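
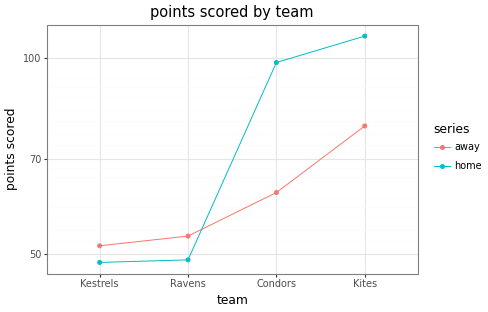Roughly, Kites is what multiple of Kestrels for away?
≈ 1.6×

Kites ≈ 80, Kestrels ≈ 50; 80/50 ≈ 1.6.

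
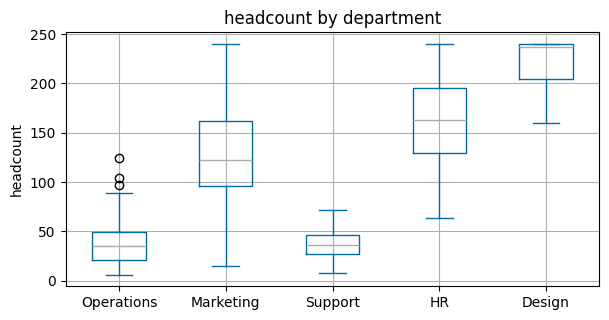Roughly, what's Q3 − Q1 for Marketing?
Q3 ≈ 160, Q1 ≈ 100; IQR ≈ 60.

≈ 60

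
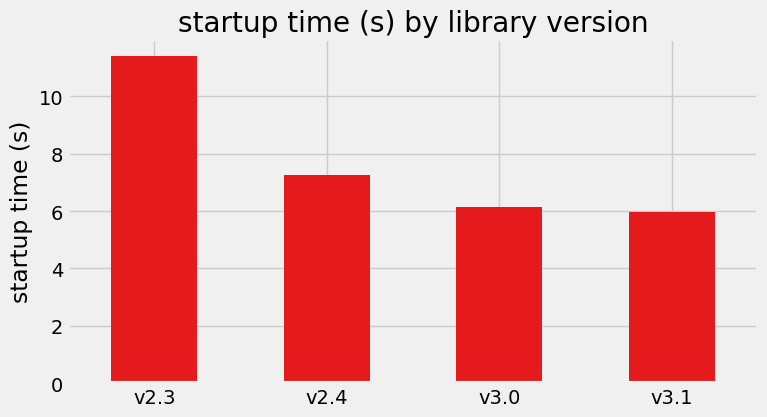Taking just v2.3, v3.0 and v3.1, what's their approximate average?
≈ 8

(11 + 6 + 6) / 3 ≈ 8.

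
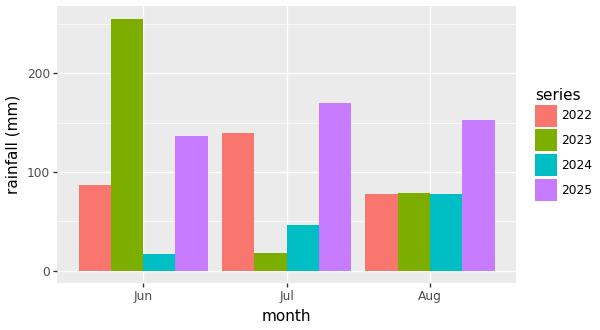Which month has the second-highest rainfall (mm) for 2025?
Aug

Top 3 for 2025: Jul ≈ 175, Aug ≈ 150, Jun ≈ 125.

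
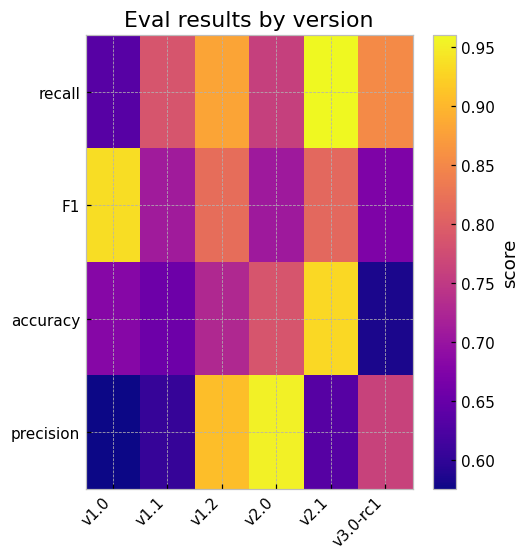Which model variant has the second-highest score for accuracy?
v2.0

Top 3 for accuracy: v2.1 ≈ 0.95, v2.0 ≈ 0.80, v1.2 ≈ 0.75.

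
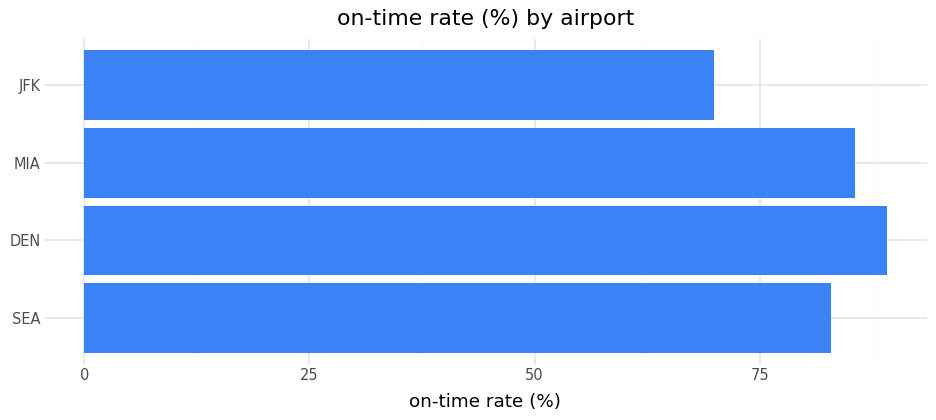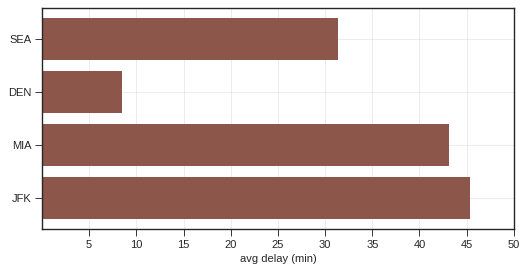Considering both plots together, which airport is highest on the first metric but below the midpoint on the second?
DEN

Chart 2 median avg delay (min) ≈ 35; below-median airports: SEA, DEN. Among those, DEN has the highest on-time rate (%) (≈ 90).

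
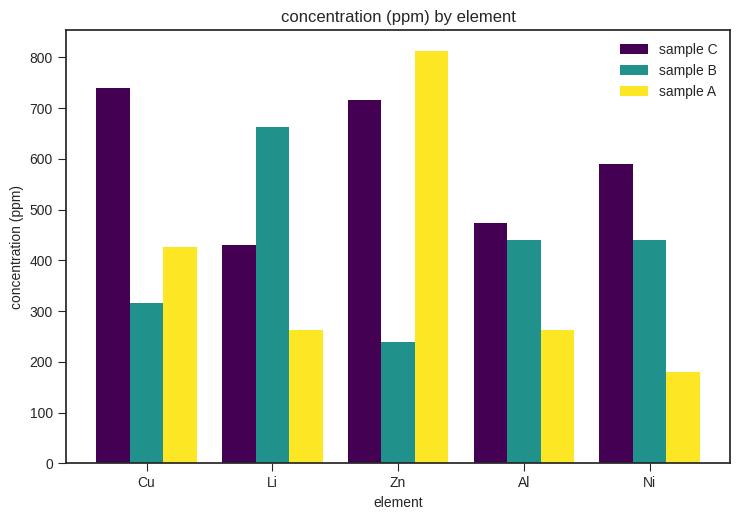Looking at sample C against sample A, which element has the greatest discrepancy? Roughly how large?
Ni, ≈ 400 ppm

Ni: sample C ≈ 600, sample A ≈ 200 → gap ≈ 400. Next-largest (Cu) is only ≈ 300.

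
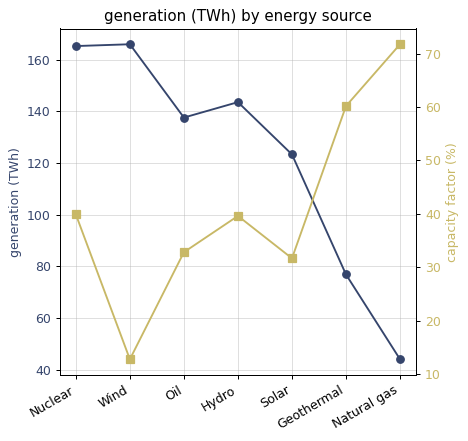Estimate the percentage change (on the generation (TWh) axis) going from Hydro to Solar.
Hydro ≈ 140, Solar ≈ 120; (120 − 140) / 140 ≈ -14.3%.

≈ -14.3%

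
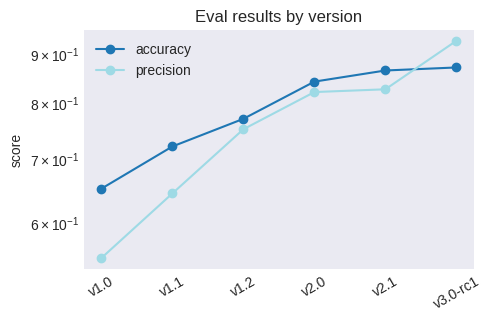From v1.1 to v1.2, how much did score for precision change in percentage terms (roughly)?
≈ +15.4%

v1.1 ≈ 0.65, v1.2 ≈ 0.75; (0.75 − 0.65) / 0.65 ≈ +15.4%.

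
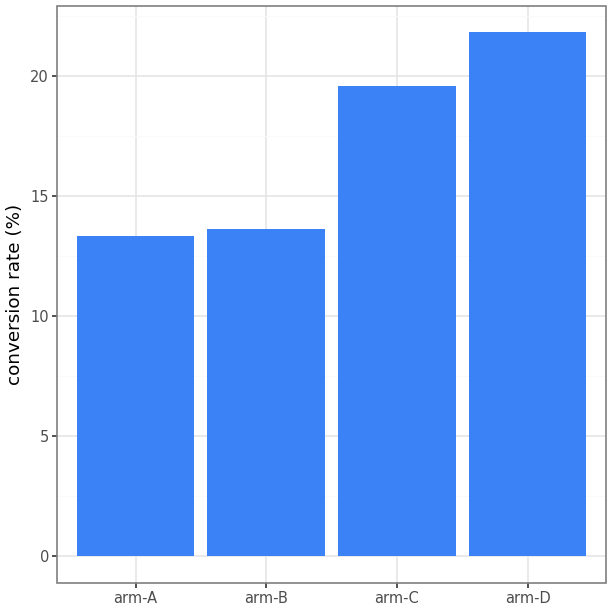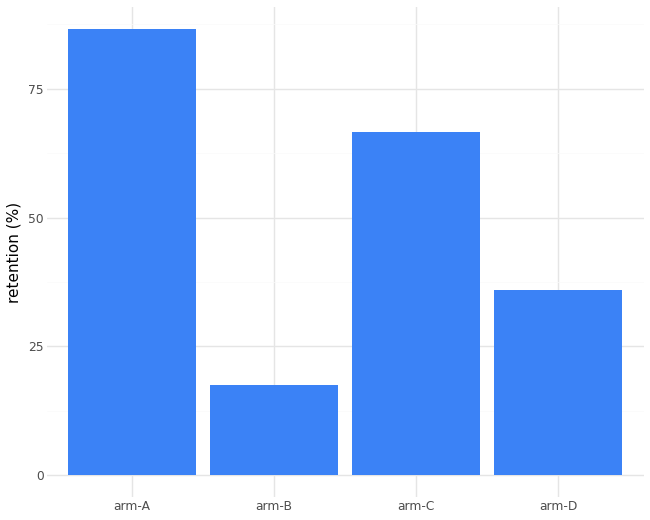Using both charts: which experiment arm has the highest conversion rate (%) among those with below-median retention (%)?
Chart 2 median retention (%) ≈ 50; below-median experiment arms: arm-B, arm-D. Among those, arm-D has the highest conversion rate (%) (≈ 20).

arm-D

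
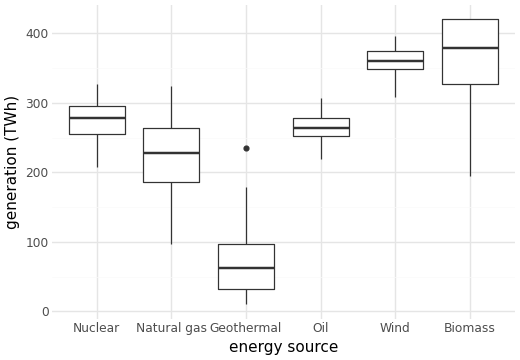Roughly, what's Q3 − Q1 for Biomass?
Q3 ≈ 425, Q1 ≈ 325; IQR ≈ 100.

≈ 100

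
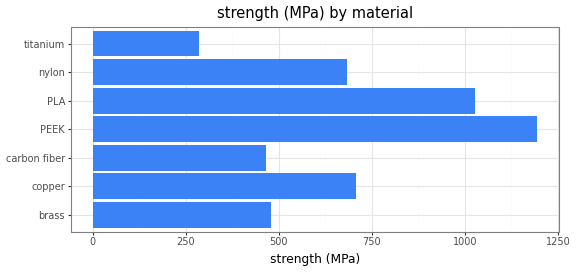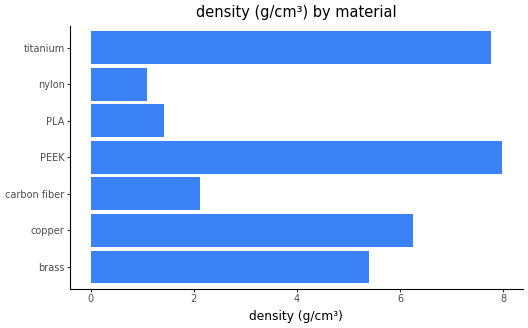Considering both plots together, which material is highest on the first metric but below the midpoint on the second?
Chart 2 median density (g/cm³) ≈ 5; below-median materials: carbon fiber, PLA, nylon. Among those, PLA has the highest strength (MPa) (≈ 1000).

PLA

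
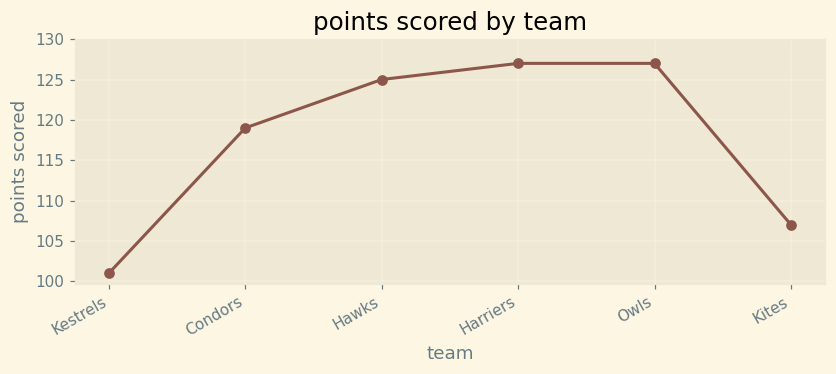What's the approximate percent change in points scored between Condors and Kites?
Condors ≈ 120, Kites ≈ 105; (105 − 120) / 120 ≈ -12.5%.

≈ -12.5%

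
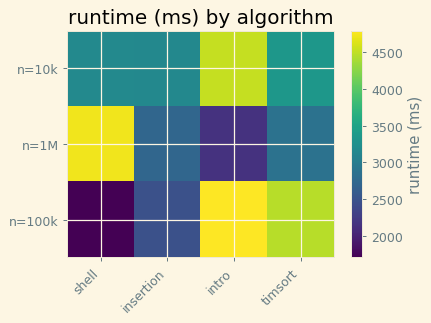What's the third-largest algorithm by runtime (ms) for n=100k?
Top 4 for n=100k: intro ≈ 5000, timsort ≈ 4500, insertion ≈ 2500, shell ≈ 1500.

insertion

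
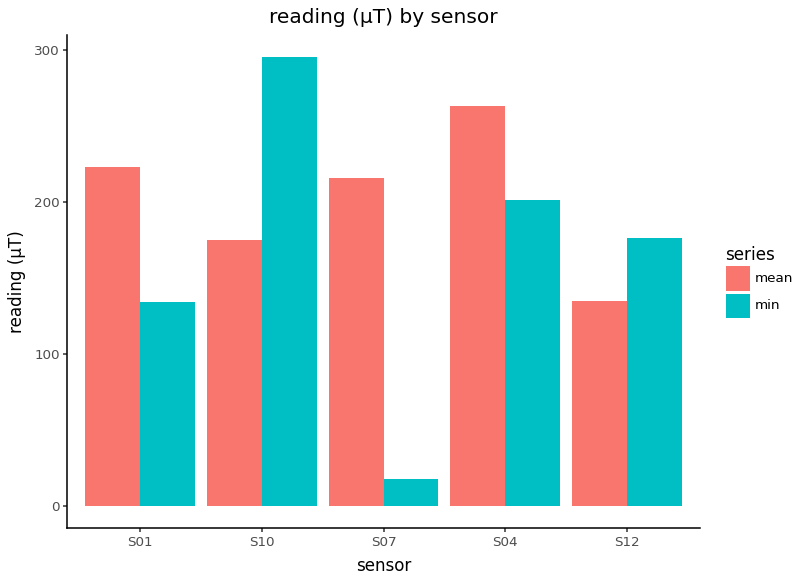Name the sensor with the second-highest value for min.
S04

Top 3 for min: S10 ≈ 300, S04 ≈ 200, S12 ≈ 175.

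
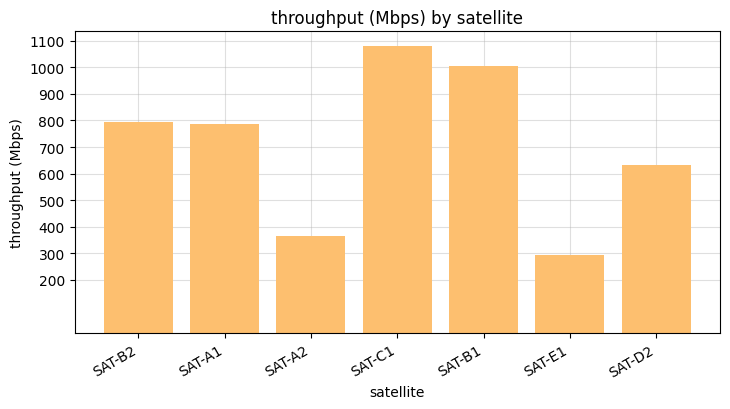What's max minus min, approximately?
Max SAT-C1 ≈ 1100, min SAT-E1 ≈ 300; range ≈ 800.

≈ 800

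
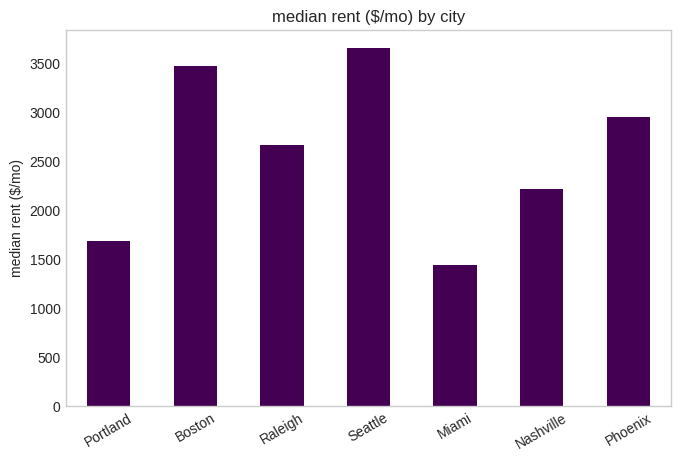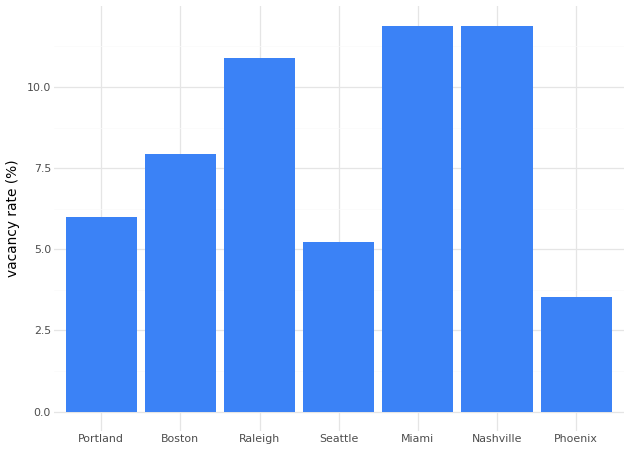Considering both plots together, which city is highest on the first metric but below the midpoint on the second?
Chart 2 median vacancy rate (%) ≈ 8; below-median cities: Portland, Seattle, Phoenix. Among those, Seattle has the highest median rent ($/mo) (≈ 3500).

Seattle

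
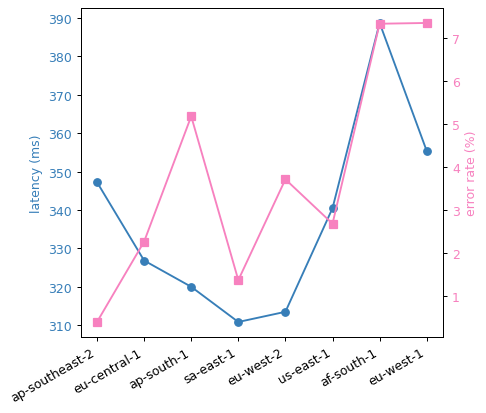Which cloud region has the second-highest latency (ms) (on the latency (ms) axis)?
eu-west-1

Top 3 (on the latency (ms) axis): af-south-1 ≈ 390, eu-west-1 ≈ 360, ap-southeast-2 ≈ 350.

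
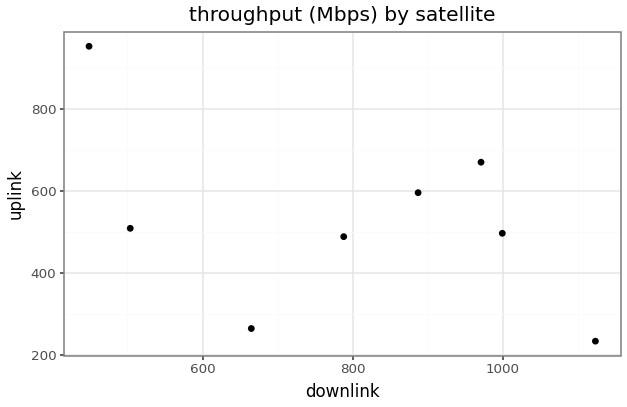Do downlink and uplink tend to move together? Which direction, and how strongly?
negative, moderate

Points are negatively correlated; moderate (|r| ≈ 0.5).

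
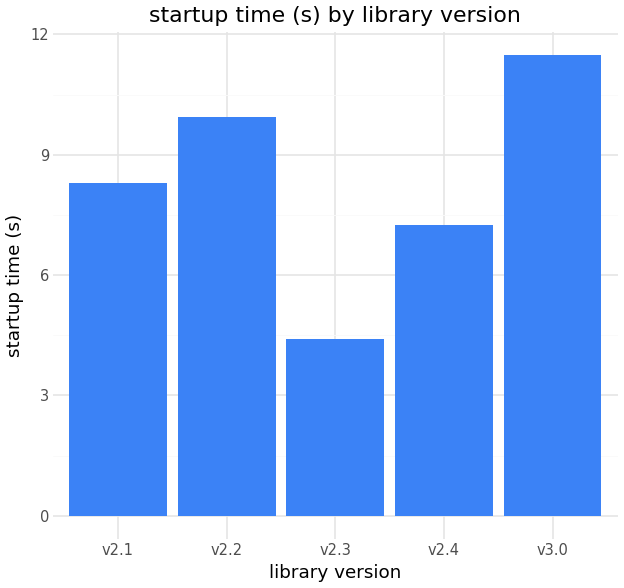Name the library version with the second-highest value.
Top 3: v3.0 ≈ 11, v2.2 ≈ 10, v2.1 ≈ 8.

v2.2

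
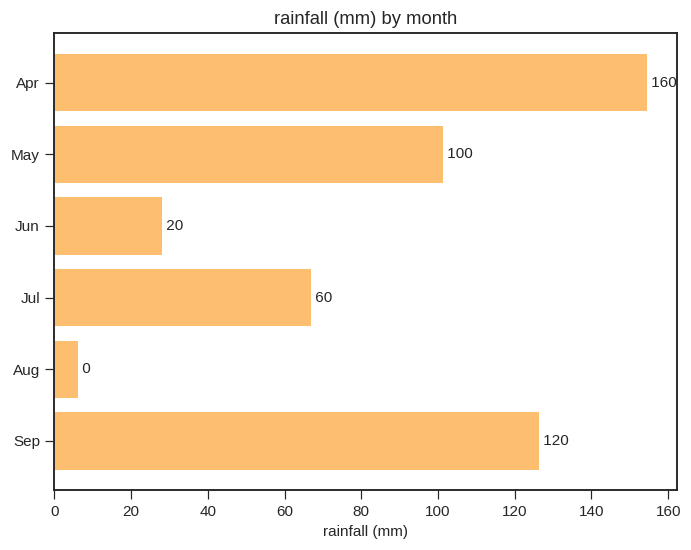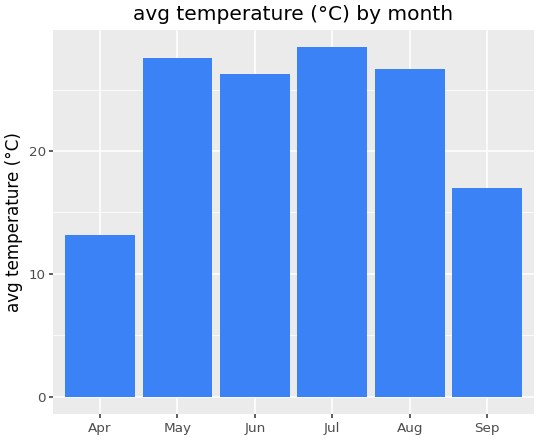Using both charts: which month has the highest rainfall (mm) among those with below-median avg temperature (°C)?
Apr

Chart 2 median avg temperature (°C) ≈ 25; below-median months: Apr, Jun, Sep. Among those, Apr has the highest rainfall (mm) (≈ 160).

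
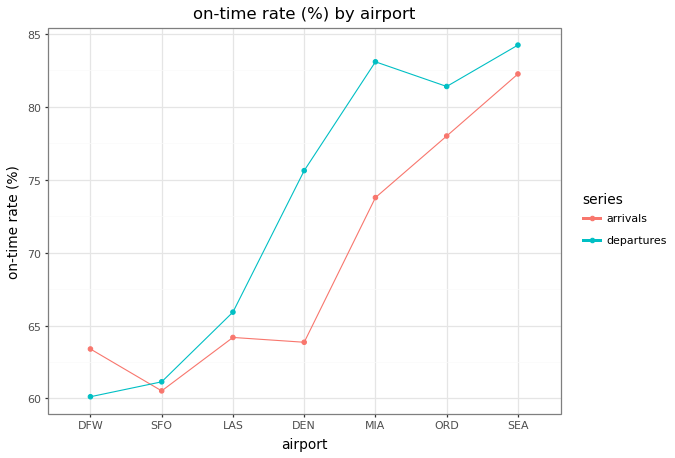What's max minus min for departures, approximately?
Max SEA ≈ 85, min DFW ≈ 60; range ≈ 25.

≈ 25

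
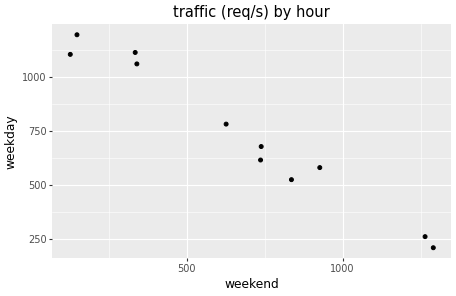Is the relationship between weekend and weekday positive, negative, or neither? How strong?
negative, strong

Points are negatively correlated; strong (|r| ≈ 1.0).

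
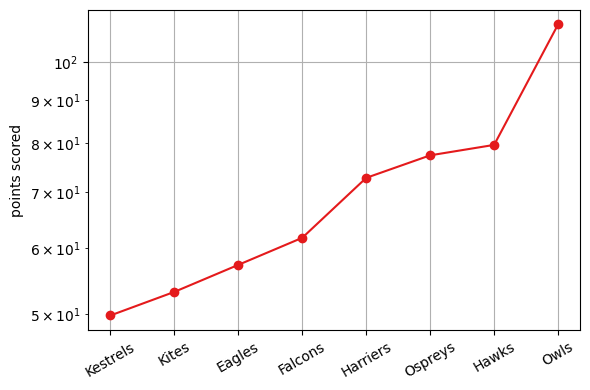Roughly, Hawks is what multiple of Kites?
Hawks ≈ 80, Kites ≈ 50; 80/50 ≈ 1.6.

≈ 1.6×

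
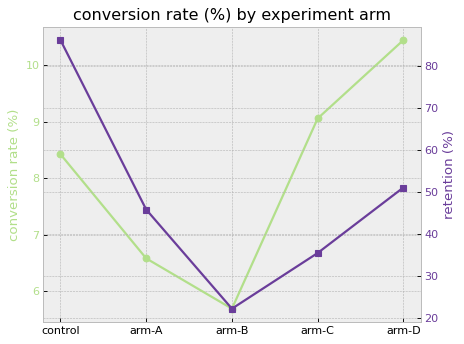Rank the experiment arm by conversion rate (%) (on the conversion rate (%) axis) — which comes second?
arm-C

Top 3 (on the conversion rate (%) axis): arm-D ≈ 10.5, arm-C ≈ 9.0, control ≈ 8.5.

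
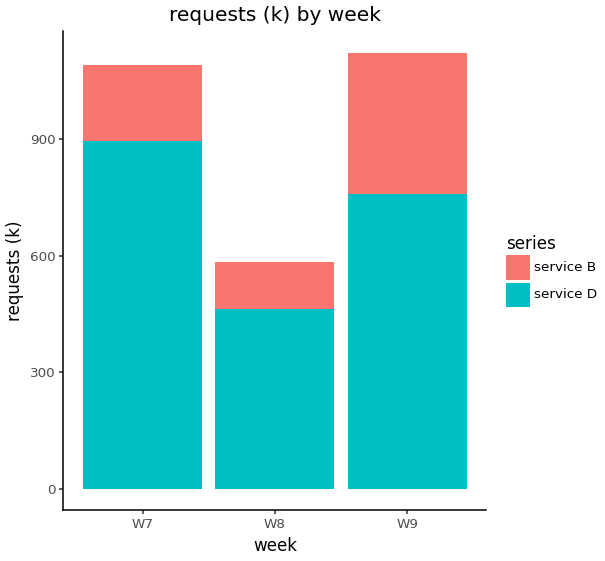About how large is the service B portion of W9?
service B top ≈ 1100, bottom ≈ 800; segment ≈ 300.

≈ 300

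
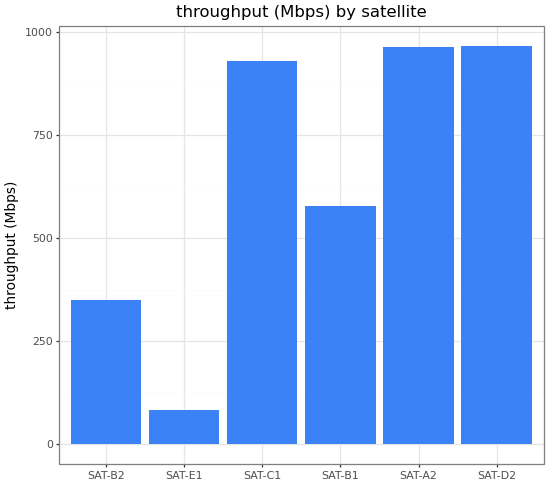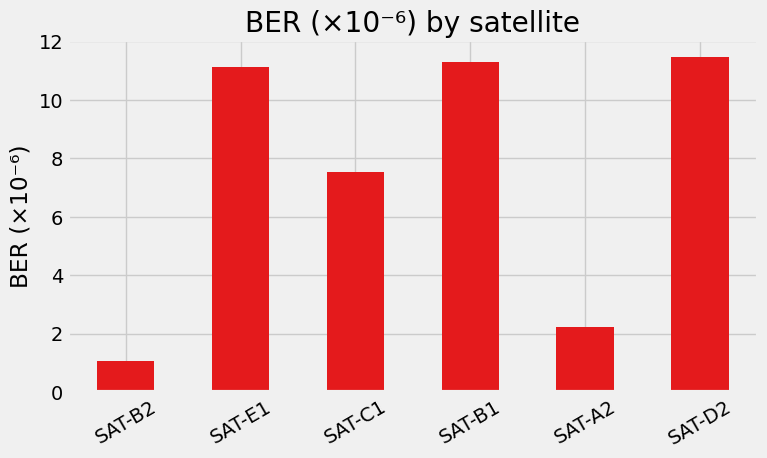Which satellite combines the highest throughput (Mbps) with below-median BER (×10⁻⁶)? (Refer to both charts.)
SAT-A2

Chart 2 median BER (×10⁻⁶) ≈ 10; below-median satellites: SAT-B2, SAT-C1, SAT-A2. Among those, SAT-A2 has the highest throughput (Mbps) (≈ 1000).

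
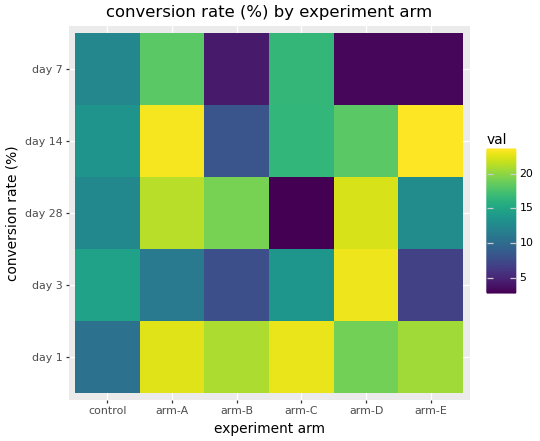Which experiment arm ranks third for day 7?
Top 4 for day 7: arm-A ≈ 18, arm-C ≈ 16, control ≈ 12, arm-B ≈ 4.

control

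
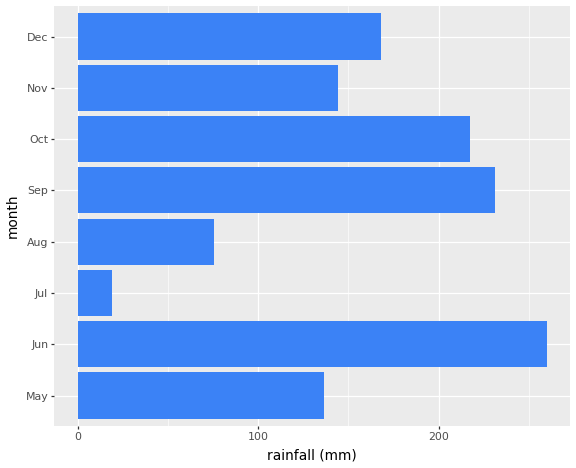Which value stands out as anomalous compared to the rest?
Jul

Jul ≈ 25; the rest sit between ≈ 75 and ≈ 250.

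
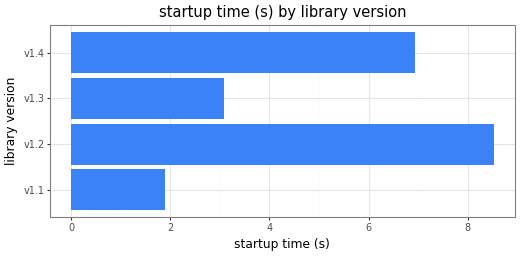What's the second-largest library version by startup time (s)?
Top 3: v1.2 ≈ 9, v1.4 ≈ 7, v1.3 ≈ 3.

v1.4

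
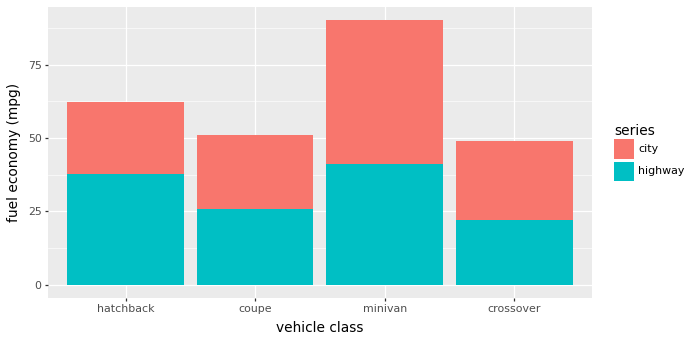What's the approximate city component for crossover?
city top ≈ 50, bottom ≈ 20; segment ≈ 30.

≈ 30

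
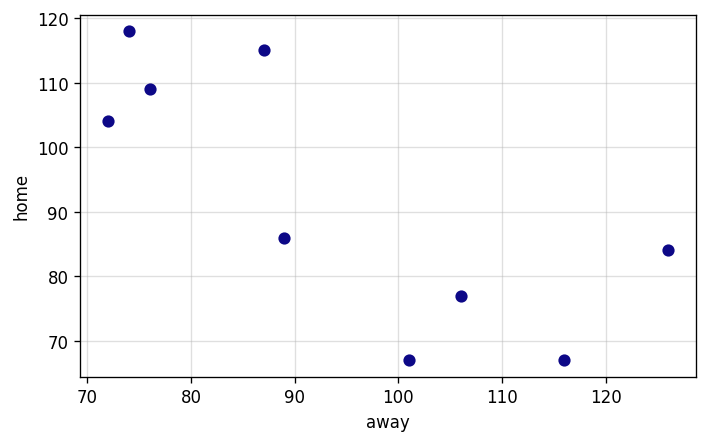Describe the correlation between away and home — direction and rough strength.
Points are negatively correlated; strong (|r| ≈ 0.8).

negative, strong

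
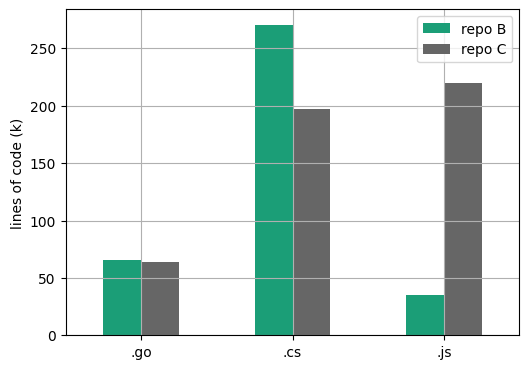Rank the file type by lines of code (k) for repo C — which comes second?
Top 3 for repo C: .js ≈ 225, .cs ≈ 200, .go ≈ 75.

.cs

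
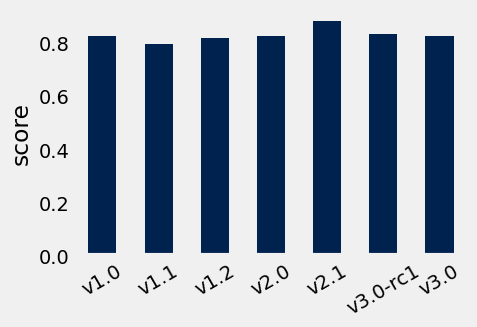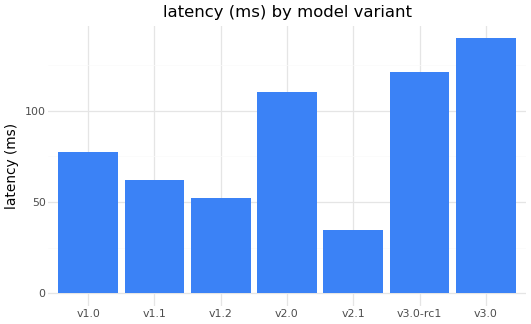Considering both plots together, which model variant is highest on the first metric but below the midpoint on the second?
v2.1

Chart 2 median latency (ms) ≈ 80; below-median model variants: v1.1, v1.2, v2.1. Among those, v2.1 has the highest score (≈ 0.9).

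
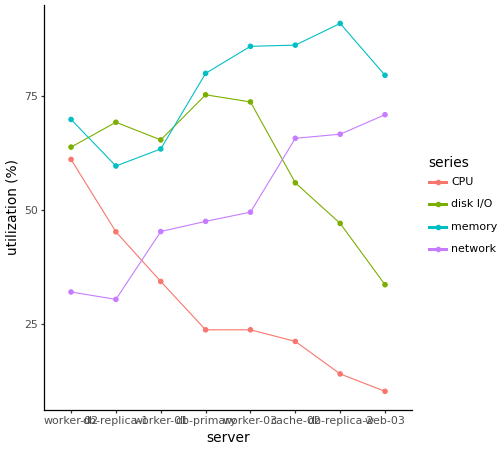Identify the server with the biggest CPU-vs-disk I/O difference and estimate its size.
db-primary, ≈ 60 %

db-primary: CPU ≈ 20, disk I/O ≈ 80 → gap ≈ 60. Next-largest (worker-03) is only ≈ 50.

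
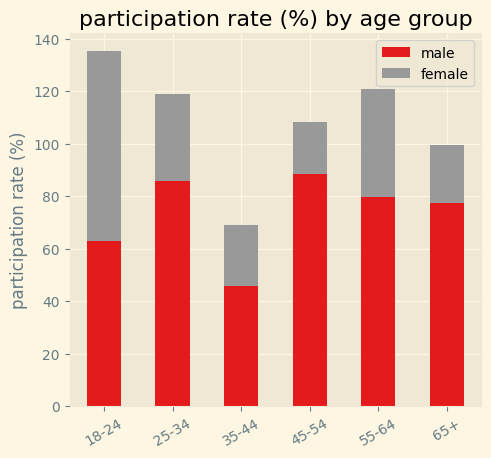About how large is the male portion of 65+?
≈ 80

male top ≈ 80, bottom ≈ 0; segment ≈ 80.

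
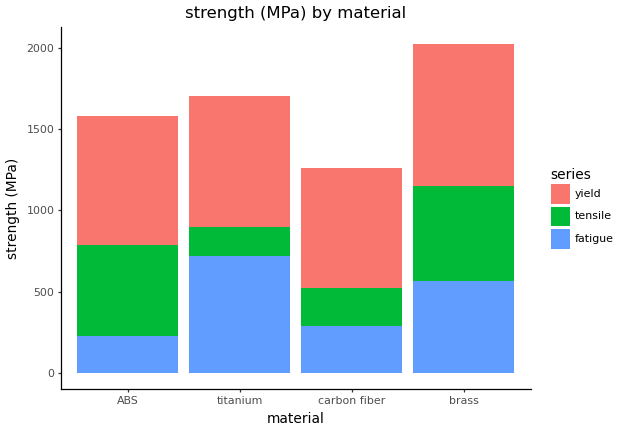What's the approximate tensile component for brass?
≈ 600

tensile top ≈ 1200, bottom ≈ 600; segment ≈ 600.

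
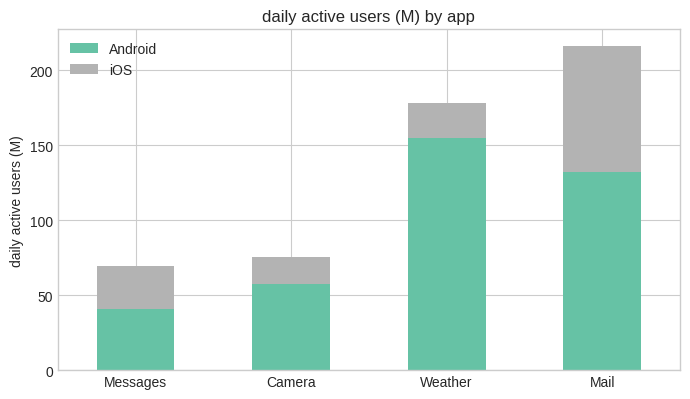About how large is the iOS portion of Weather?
≈ 20

iOS top ≈ 180, bottom ≈ 160; segment ≈ 20.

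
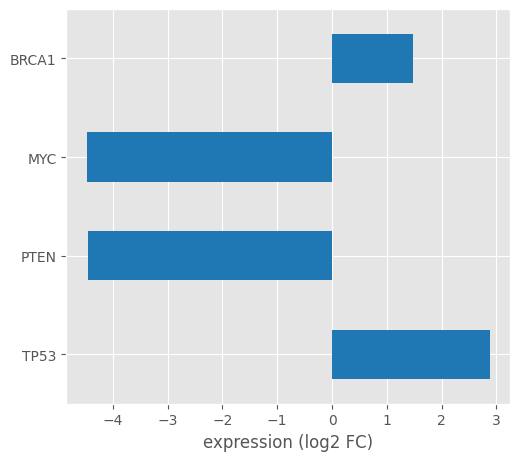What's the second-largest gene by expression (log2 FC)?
Top 3: TP53 ≈ 3, BRCA1 ≈ 1, PTEN ≈ -4.

BRCA1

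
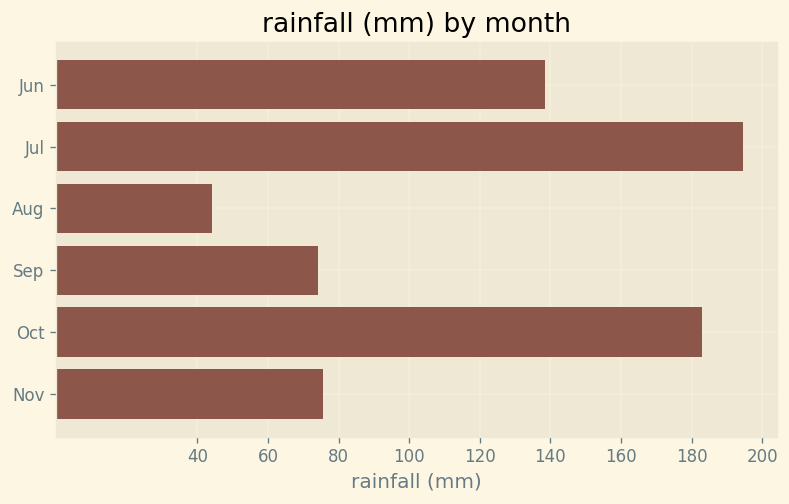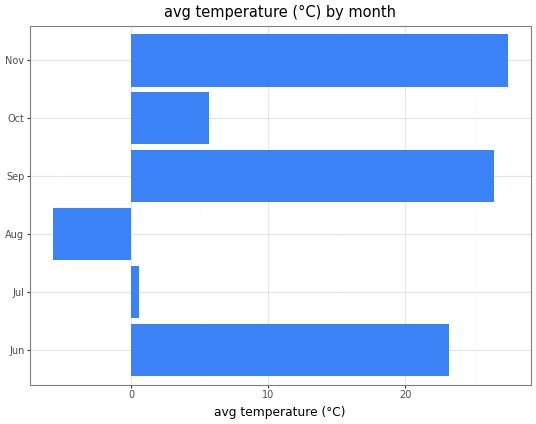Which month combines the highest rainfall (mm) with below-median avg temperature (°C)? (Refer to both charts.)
Chart 2 median avg temperature (°C) ≈ 15; below-median months: Jul, Aug, Oct. Among those, Jul has the highest rainfall (mm) (≈ 200).

Jul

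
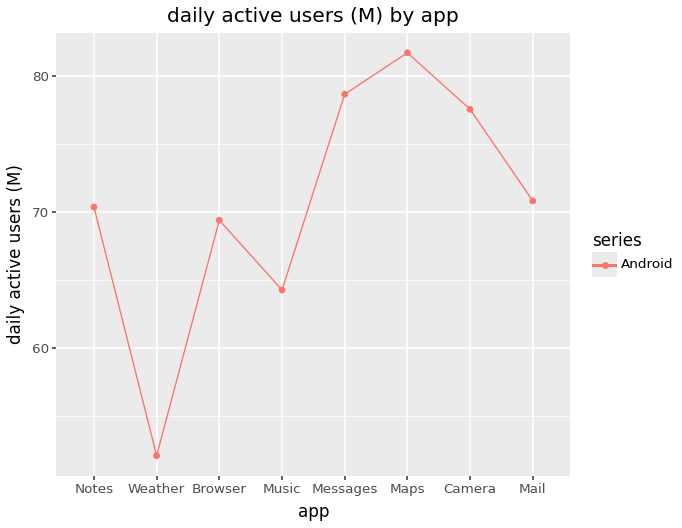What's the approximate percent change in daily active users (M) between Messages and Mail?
≈ -12.5%

Messages ≈ 80, Mail ≈ 70; (70 − 80) / 80 ≈ -12.5%.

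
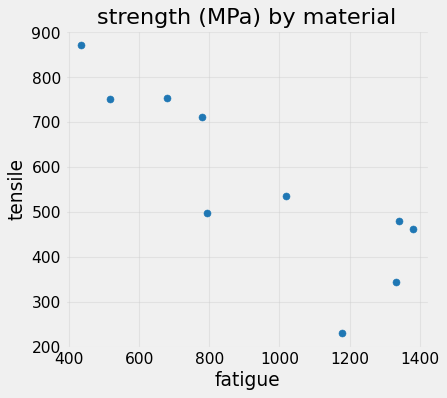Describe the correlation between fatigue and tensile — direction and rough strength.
negative, strong

Points are negatively correlated; strong (|r| ≈ 0.8).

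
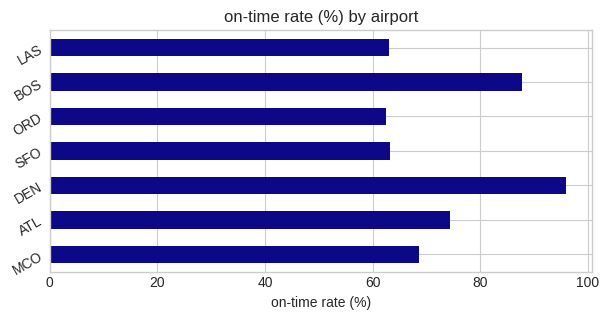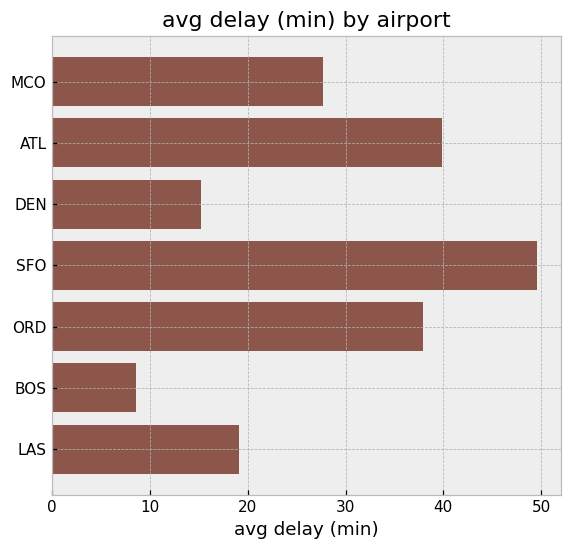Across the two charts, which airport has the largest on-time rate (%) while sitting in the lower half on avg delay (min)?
Chart 2 median avg delay (min) ≈ 30; below-median airports: DEN, BOS, LAS. Among those, DEN has the highest on-time rate (%) (≈ 100).

DEN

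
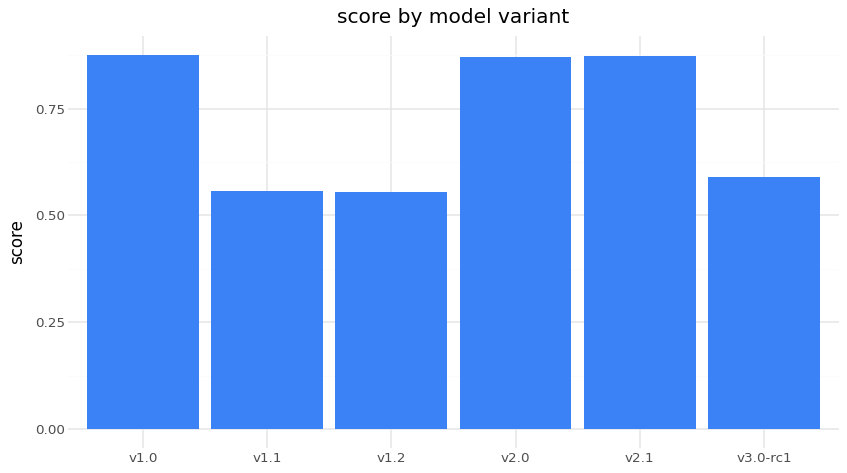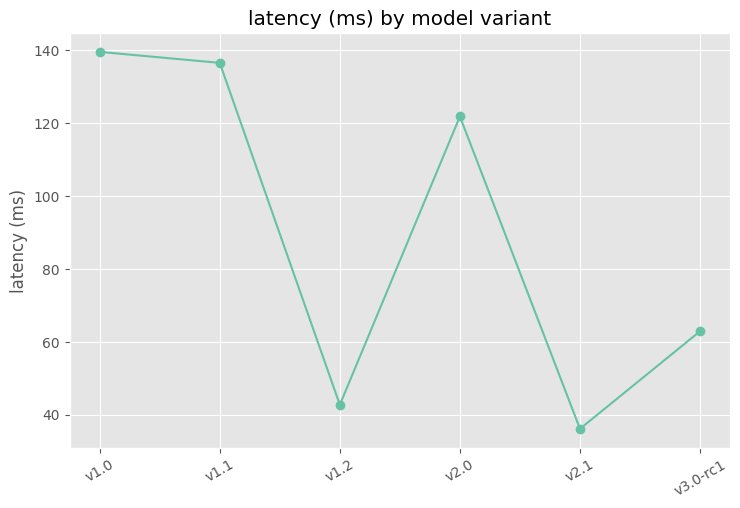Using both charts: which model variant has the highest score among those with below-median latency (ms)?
v2.1

Chart 2 median latency (ms) ≈ 100; below-median model variants: v1.2, v2.1, v3.0-rc1. Among those, v2.1 has the highest score (≈ 0.9).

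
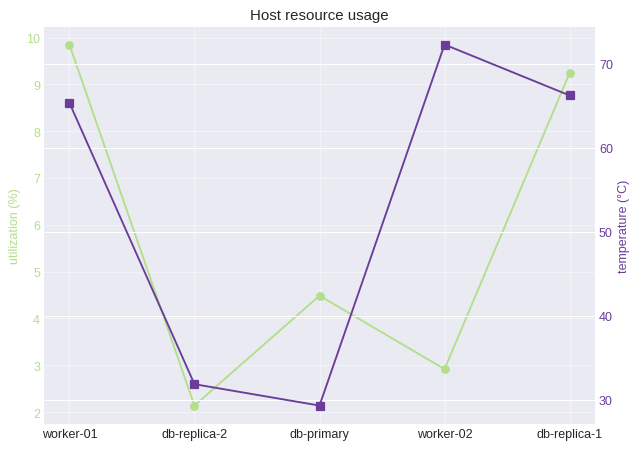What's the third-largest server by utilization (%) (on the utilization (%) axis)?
db-primary

Top 4 (on the utilization (%) axis): worker-01 ≈ 10, db-replica-1 ≈ 9, db-primary ≈ 4, worker-02 ≈ 3.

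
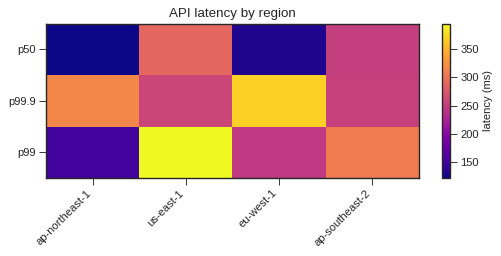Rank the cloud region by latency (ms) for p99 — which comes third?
Top 4 for p99: us-east-1 ≈ 400, ap-southeast-2 ≈ 300, eu-west-1 ≈ 250, ap-northeast-1 ≈ 150.

eu-west-1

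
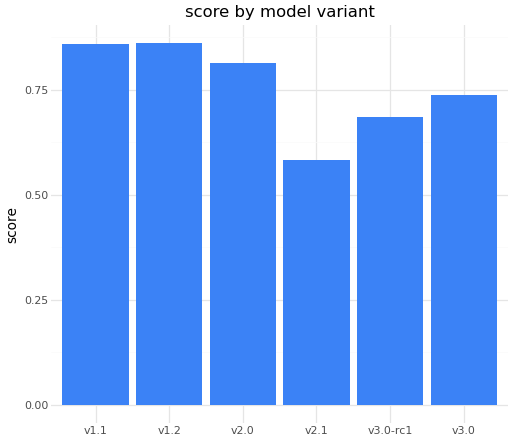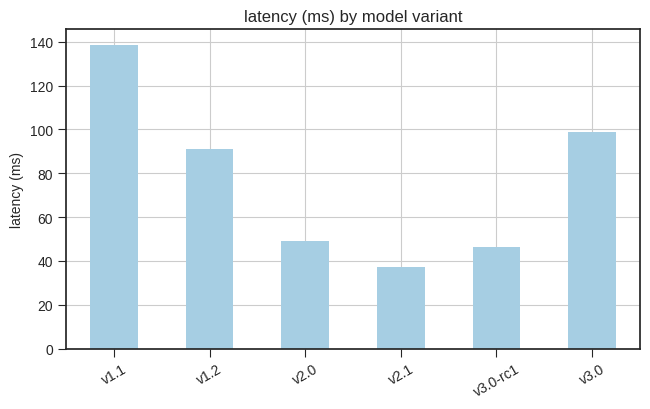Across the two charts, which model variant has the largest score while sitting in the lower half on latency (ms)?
Chart 2 median latency (ms) ≈ 60; below-median model variants: v2.0, v2.1, v3.0-rc1. Among those, v2.0 has the highest score (≈ 0.8).

v2.0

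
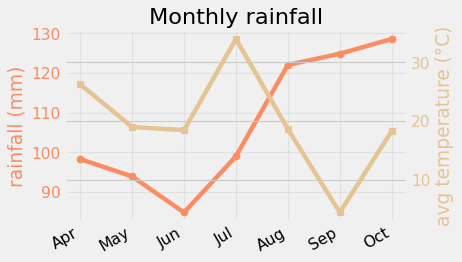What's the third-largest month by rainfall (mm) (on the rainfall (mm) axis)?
Top 4 (on the rainfall (mm) axis): Oct ≈ 130, Sep ≈ 125, Aug ≈ 120, Jul ≈ 100.

Aug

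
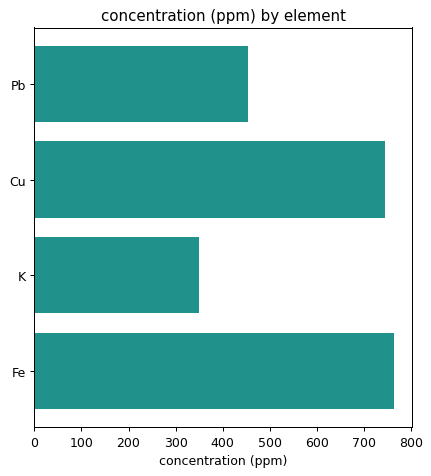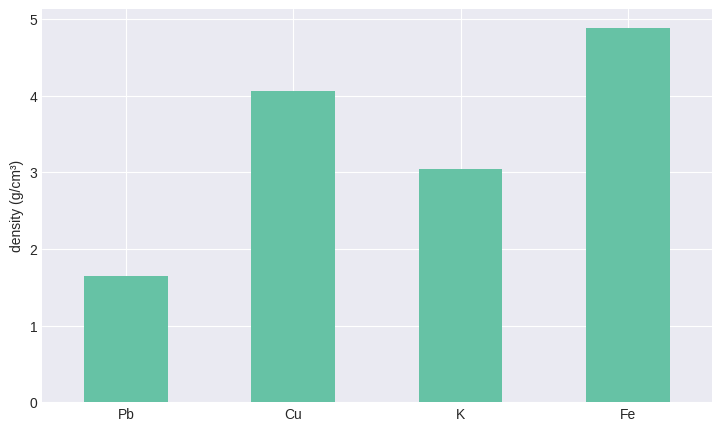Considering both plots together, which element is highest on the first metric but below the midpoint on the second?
Pb

Chart 2 median density (g/cm³) ≈ 3.5; below-median elements: Pb, K. Among those, Pb has the highest concentration (ppm) (≈ 500).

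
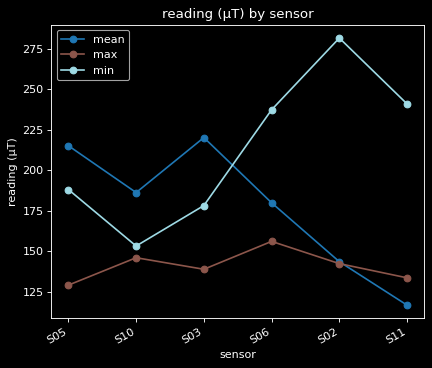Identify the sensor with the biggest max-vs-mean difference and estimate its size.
S05, ≈ 100 µT

S05: max ≈ 120, mean ≈ 220 → gap ≈ 100. Next-largest (S03) is only ≈ 80.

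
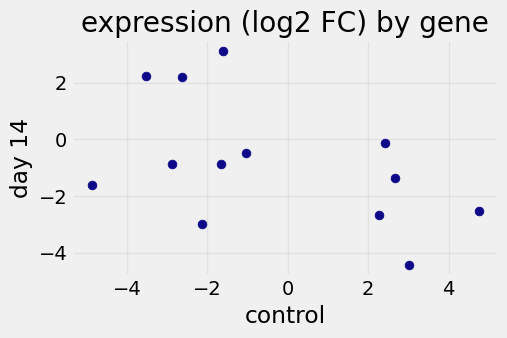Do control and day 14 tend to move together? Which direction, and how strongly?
negative, moderate

Points are negatively correlated; moderate (|r| ≈ 0.5).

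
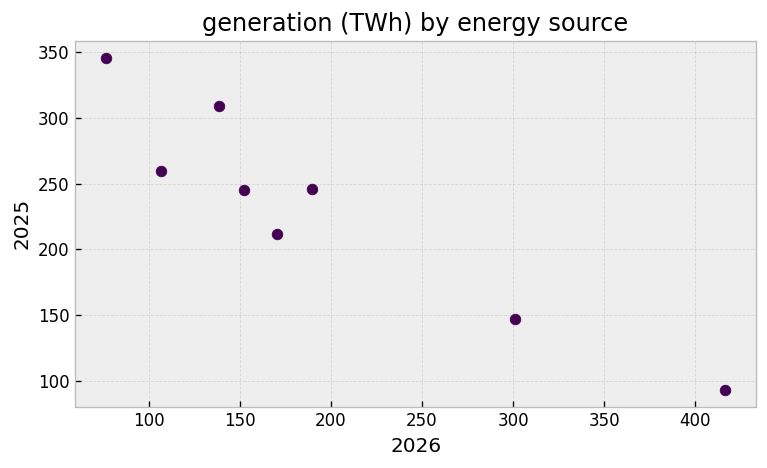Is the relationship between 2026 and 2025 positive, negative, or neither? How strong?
negative, strong

Points are negatively correlated; strong (|r| ≈ 0.9).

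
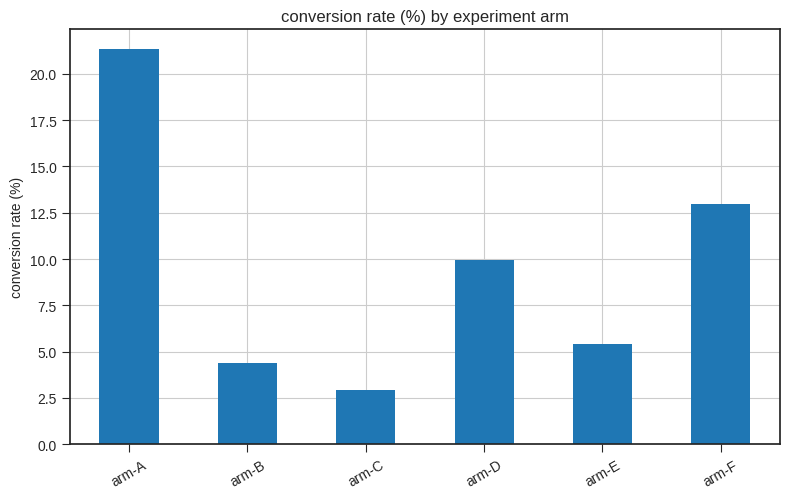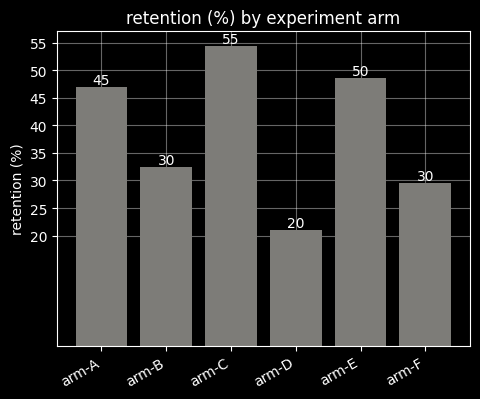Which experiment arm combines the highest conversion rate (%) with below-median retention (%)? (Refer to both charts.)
Chart 2 median retention (%) ≈ 40; below-median experiment arms: arm-B, arm-D, arm-F. Among those, arm-F has the highest conversion rate (%) (≈ 12).

arm-F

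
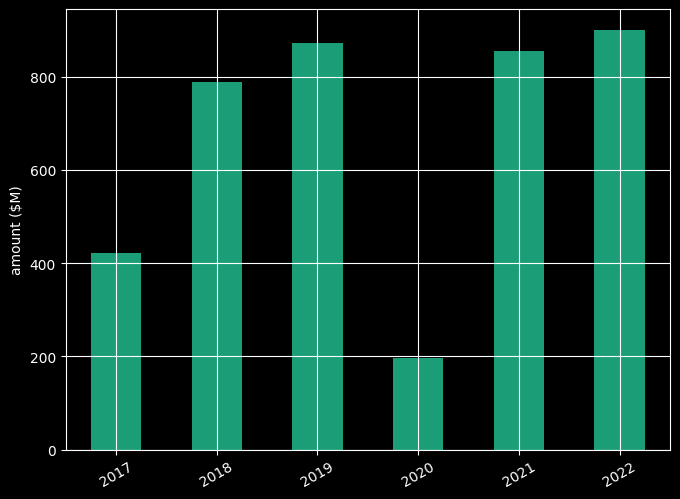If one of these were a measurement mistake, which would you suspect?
2020 ≈ 200; the rest sit between ≈ 400 and ≈ 900.

2020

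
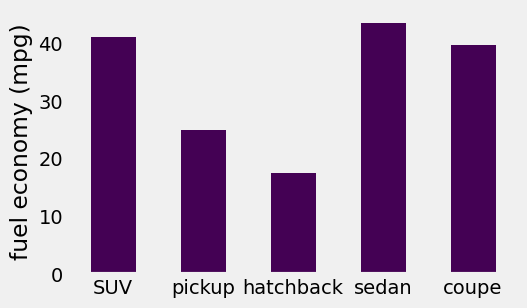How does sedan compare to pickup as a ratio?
sedan ≈ 45, pickup ≈ 25; 45/25 ≈ 1.8.

≈ 1.8×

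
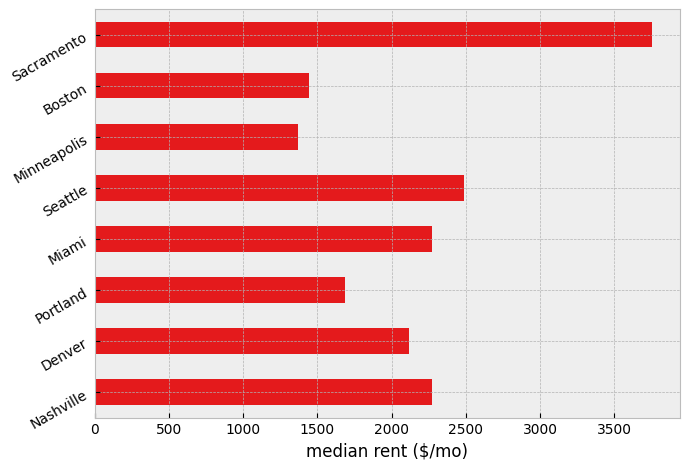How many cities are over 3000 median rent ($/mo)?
Above 3000: Sacramento.

1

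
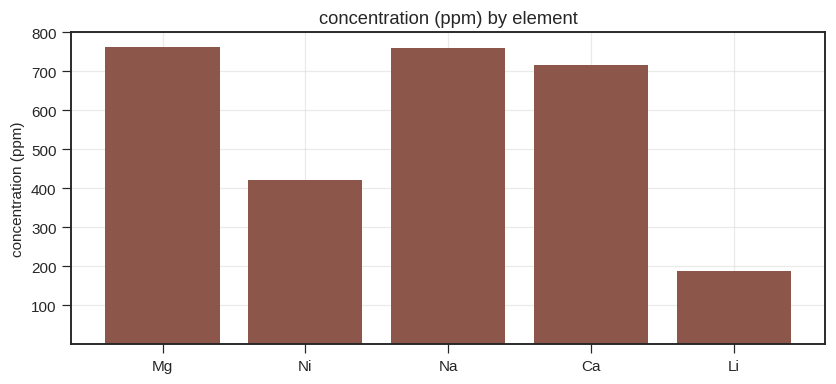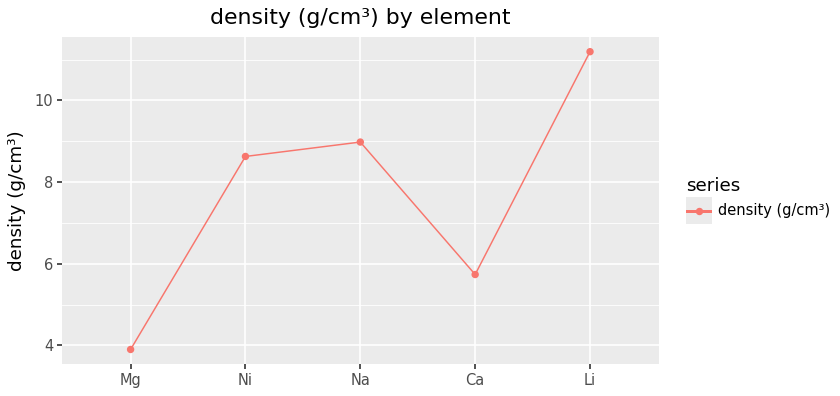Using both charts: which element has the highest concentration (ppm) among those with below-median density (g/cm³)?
Chart 2 median density (g/cm³) ≈ 8; below-median elements: Mg, Ca. Among those, Mg has the highest concentration (ppm) (≈ 800).

Mg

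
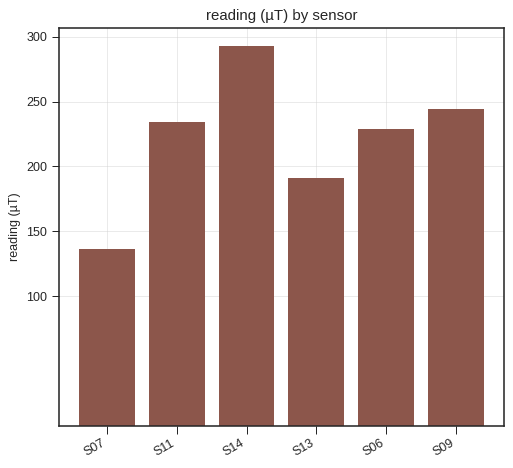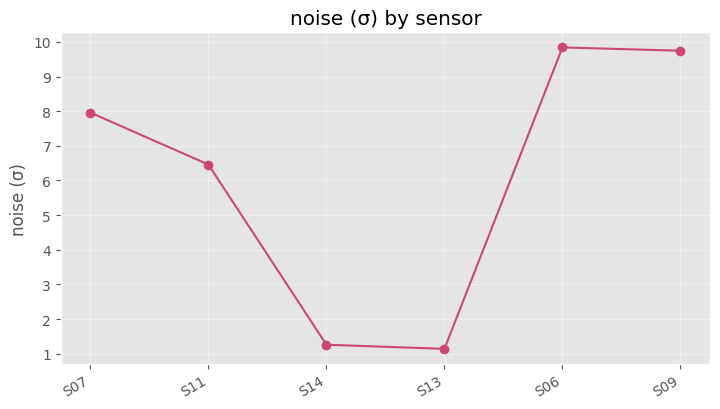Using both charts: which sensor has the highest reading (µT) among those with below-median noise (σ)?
Chart 2 median noise (σ) ≈ 7; below-median sensors: S11, S14, S13. Among those, S14 has the highest reading (µT) (≈ 300).

S14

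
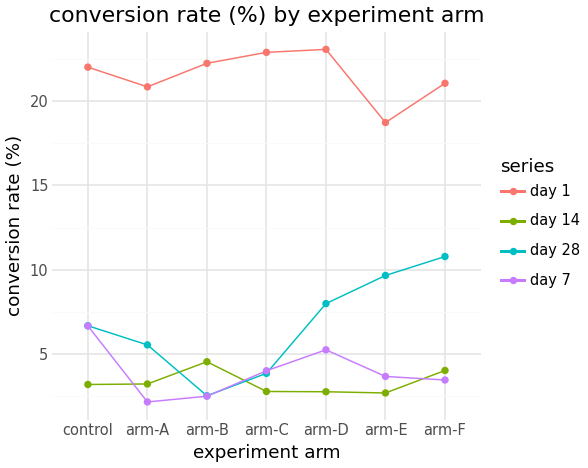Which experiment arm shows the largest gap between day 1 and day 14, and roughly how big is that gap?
arm-D: day 1 ≈ 24, day 14 ≈ 2 → gap ≈ 22. Next-largest (arm-C) is only ≈ 20.

arm-D, ≈ 22 %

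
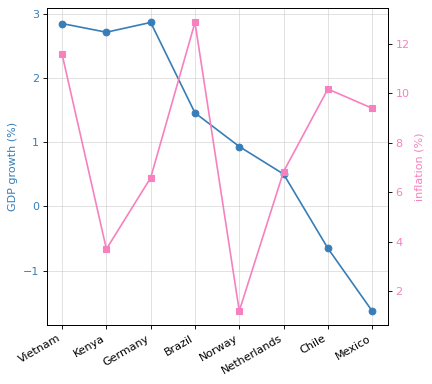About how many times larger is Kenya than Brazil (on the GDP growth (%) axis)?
Kenya ≈ 2.5, Brazil ≈ 1.5; 2.5/1.5 ≈ 1.67.

≈ 1.67×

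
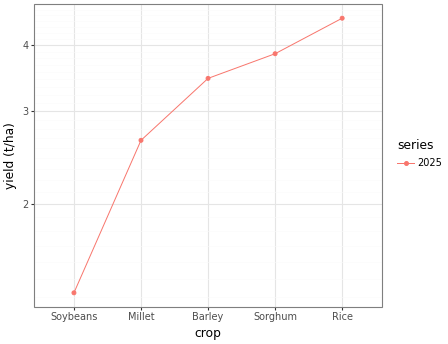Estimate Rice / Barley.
Rice ≈ 4.5, Barley ≈ 3.5; 4.5/3.5 ≈ 1.29.

≈ 1.29×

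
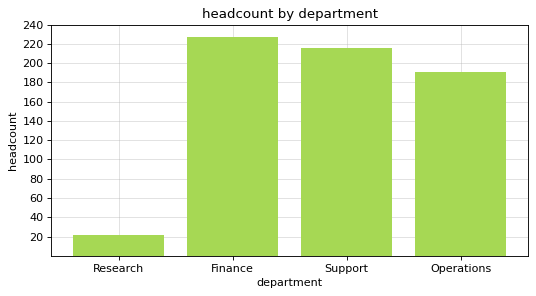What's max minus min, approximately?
Max Finance ≈ 220, min Research ≈ 20; range ≈ 200.

≈ 200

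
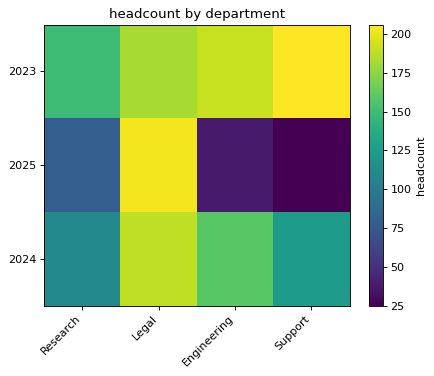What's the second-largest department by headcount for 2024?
Engineering

Top 3 for 2024: Legal ≈ 180, Engineering ≈ 160, Support ≈ 120.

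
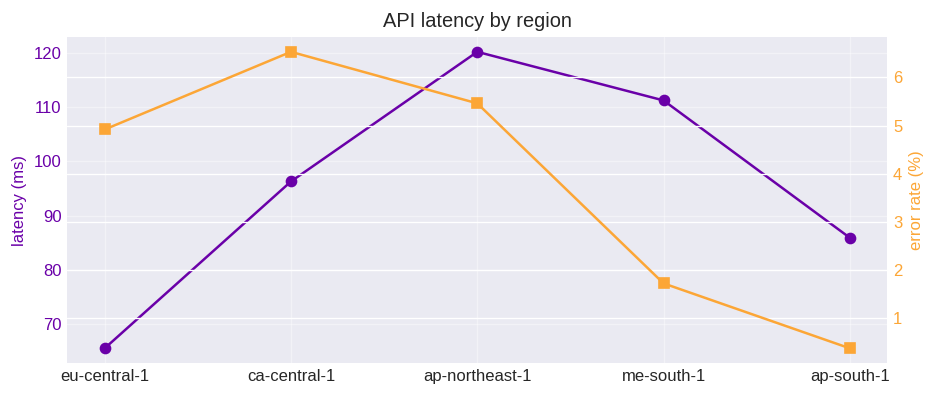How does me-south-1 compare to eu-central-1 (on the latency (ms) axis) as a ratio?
me-south-1 ≈ 110, eu-central-1 ≈ 65; 110/65 ≈ 1.69.

≈ 1.69×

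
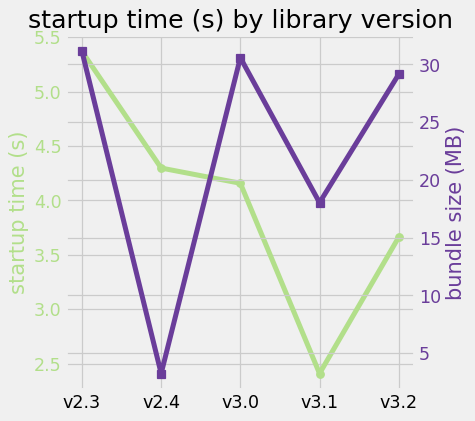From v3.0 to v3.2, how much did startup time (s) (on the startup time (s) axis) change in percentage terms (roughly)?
≈ -12.5%

v3.0 ≈ 4.0, v3.2 ≈ 3.5; (3.5 − 4.0) / 4.0 ≈ -12.5%.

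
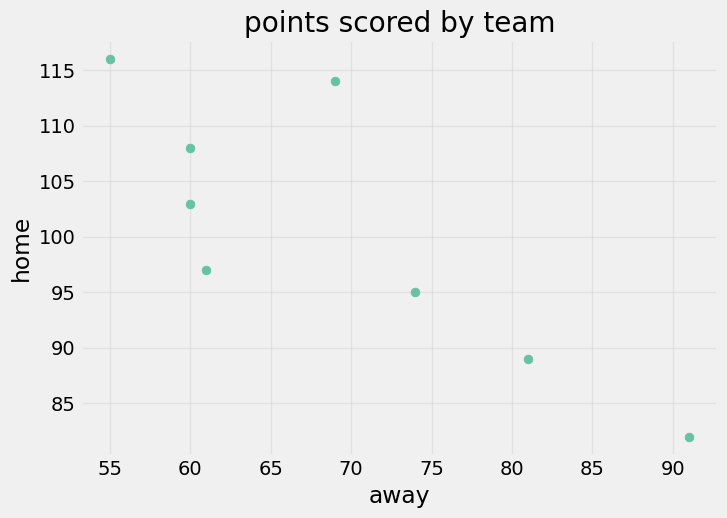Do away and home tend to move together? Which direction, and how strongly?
Points are negatively correlated; strong (|r| ≈ 0.8).

negative, strong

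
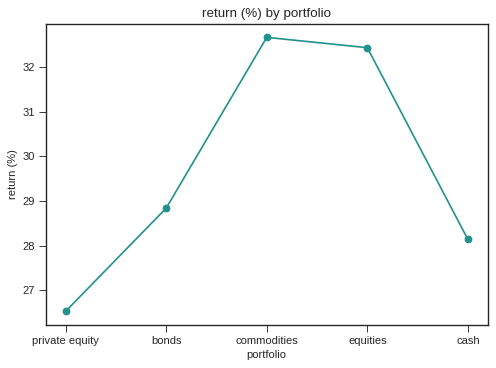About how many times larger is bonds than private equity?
≈ 1.07×

bonds ≈ 29, private equity ≈ 27; 29/27 ≈ 1.07.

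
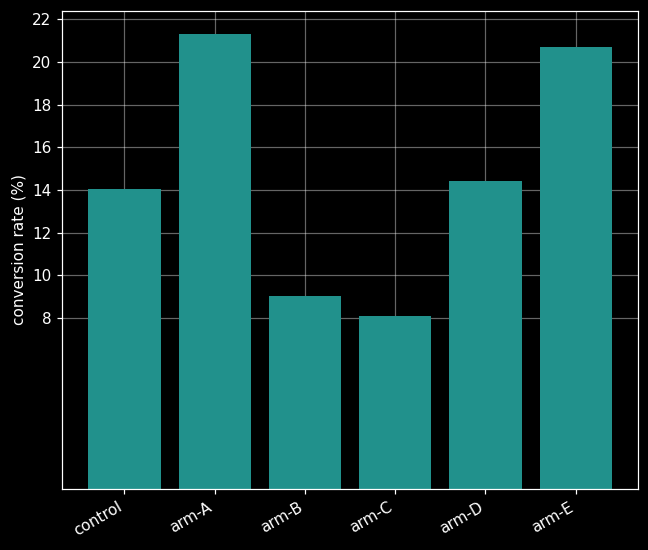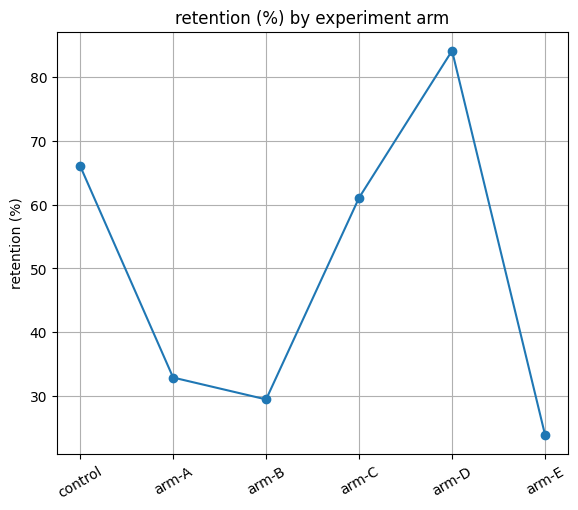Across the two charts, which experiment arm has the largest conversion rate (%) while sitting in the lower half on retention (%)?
arm-A

Chart 2 median retention (%) ≈ 50; below-median experiment arms: arm-A, arm-B, arm-E. Among those, arm-A has the highest conversion rate (%) (≈ 22).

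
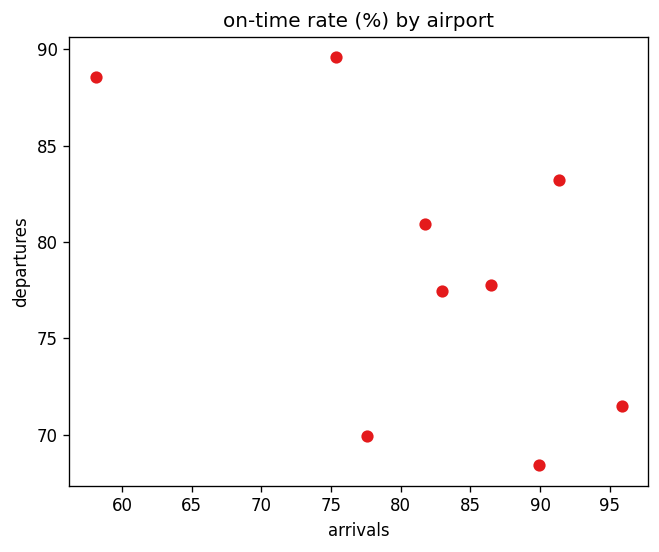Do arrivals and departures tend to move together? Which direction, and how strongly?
negative, moderate

Points are negatively correlated; moderate (|r| ≈ 0.6).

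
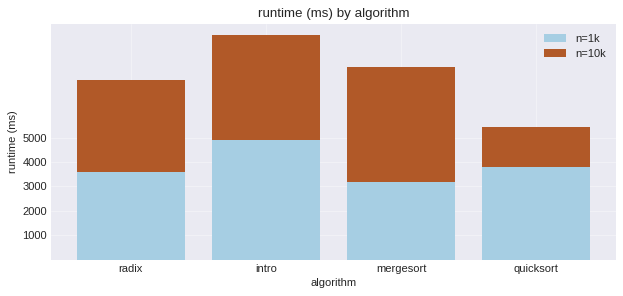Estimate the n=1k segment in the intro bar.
n=1k top ≈ 5000, bottom ≈ 0; segment ≈ 5000.

≈ 5000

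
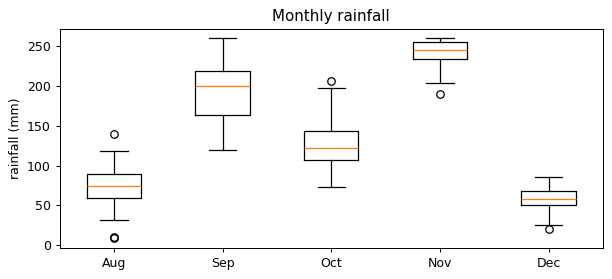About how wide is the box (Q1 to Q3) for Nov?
Q3 ≈ 260, Q1 ≈ 240; IQR ≈ 20.

≈ 20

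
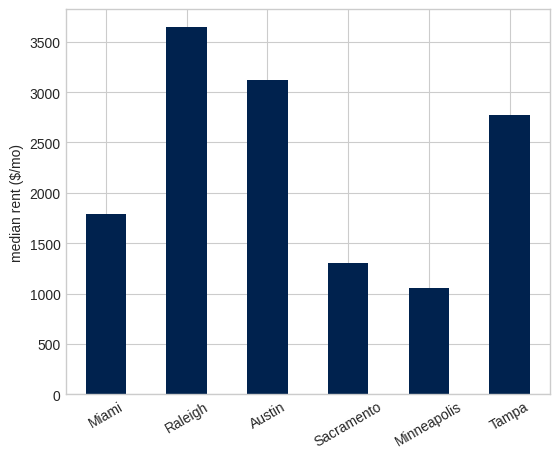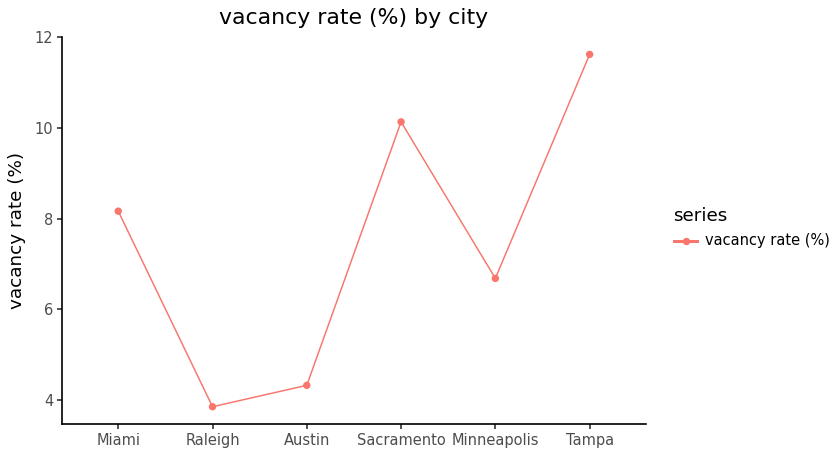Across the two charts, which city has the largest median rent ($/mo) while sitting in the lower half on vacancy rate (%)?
Chart 2 median vacancy rate (%) ≈ 8; below-median cities: Raleigh, Austin, Minneapolis. Among those, Raleigh has the highest median rent ($/mo) (≈ 3500).

Raleigh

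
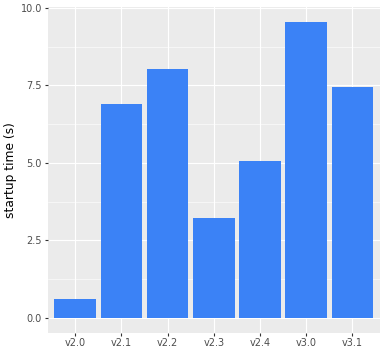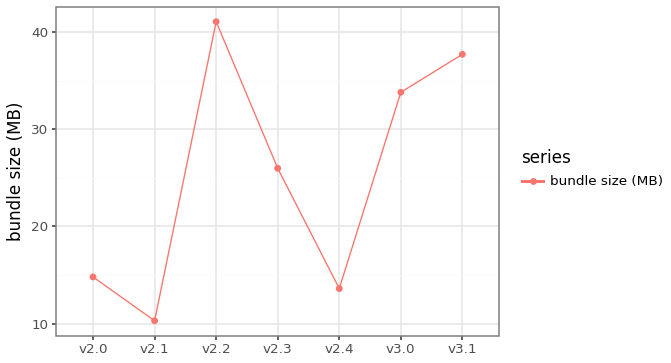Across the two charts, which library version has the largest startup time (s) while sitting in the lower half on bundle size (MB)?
v2.1

Chart 2 median bundle size (MB) ≈ 25; below-median library versions: v2.0, v2.1, v2.4. Among those, v2.1 has the highest startup time (s) (≈ 7).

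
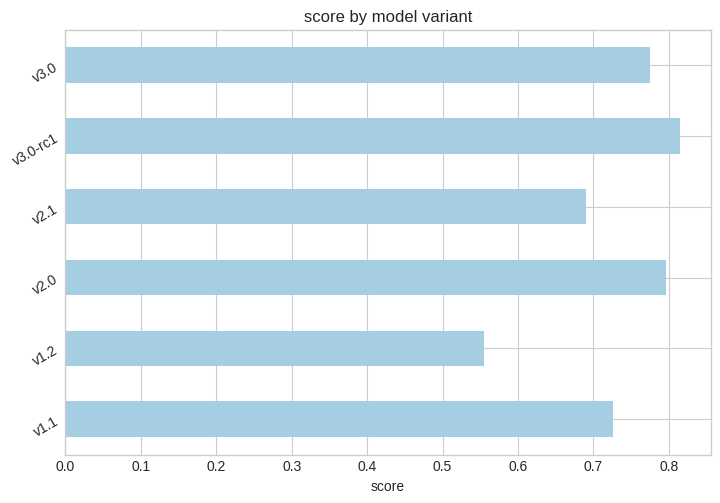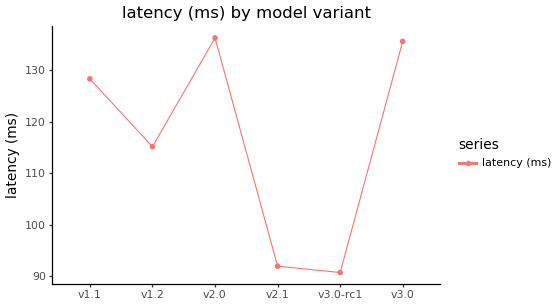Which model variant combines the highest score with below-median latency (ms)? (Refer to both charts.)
v3.0-rc1

Chart 2 median latency (ms) ≈ 120; below-median model variants: v1.2, v2.1, v3.0-rc1. Among those, v3.0-rc1 has the highest score (≈ 0.8).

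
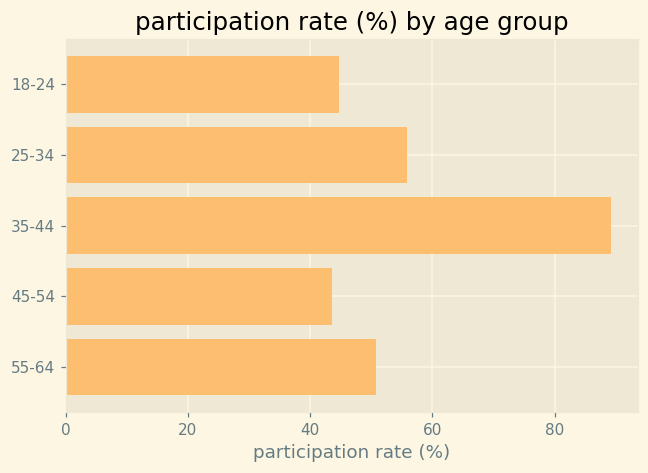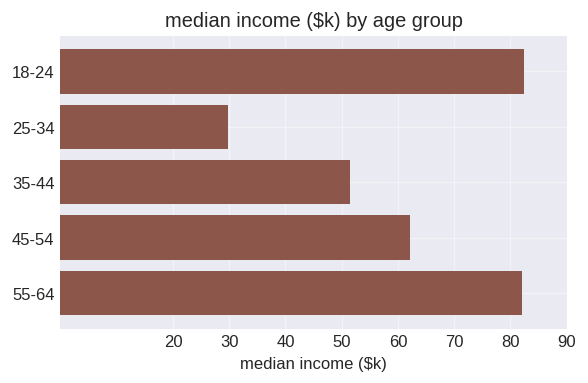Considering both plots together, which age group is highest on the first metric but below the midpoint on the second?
35-44

Chart 2 median median income ($k) ≈ 60; below-median age groups: 25-34, 35-44. Among those, 35-44 has the highest participation rate (%) (≈ 90).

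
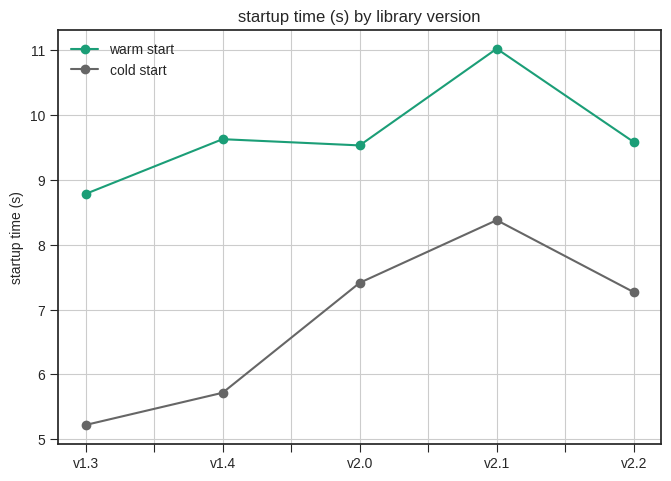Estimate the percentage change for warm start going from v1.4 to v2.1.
≈ +15.8%

v1.4 ≈ 9.5, v2.1 ≈ 11.0; (11.0 − 9.5) / 9.5 ≈ +15.8%.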